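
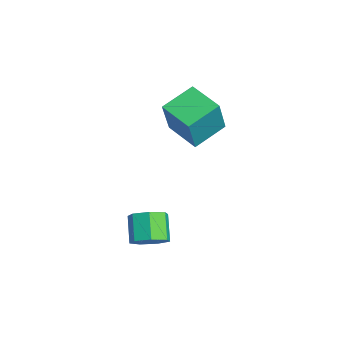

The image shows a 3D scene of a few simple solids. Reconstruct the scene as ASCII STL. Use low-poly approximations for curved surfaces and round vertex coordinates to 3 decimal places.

solid 
facet normal 0.743 -0.120 -0.659
outer loop
vertex 4.709 -1.655 -1.456
vertex 4.259 -2.272 -1.851
vertex 4.259 -1.426 -2.005
endloop
endfacet
facet normal 0.290 0.944 0.156
outer loop
vertex 4.709 -1.655 -1.456
vertex 4.259 -1.426 -2.005
vertex 3.692 -1.491 -0.553
endloop
endfacet
facet normal 0.290 0.944 0.156
outer loop
vertex 3.692 -1.491 -0.553
vertex 4.259 -1.426 -2.005
vertex 3.242 -1.262 -1.102
endloop
endfacet
facet normal -0.743 0.120 0.659
outer loop
vertex 3.692 -1.491 -0.553
vertex 3.242 -1.262 -1.102
vertex 3.241 -2.108 -0.949
endloop
endfacet
facet normal 0.743 -0.120 -0.659
outer loop
vertex 4.259 -1.426 -2.005
vertex 4.259 -2.272 -1.851
vertex 3.809 -1.834 -2.438
endloop
endfacet
facet normal -0.291 0.829 -0.478
outer loop
vertex 4.259 -1.426 -2.005
vertex 3.809 -1.834 -2.438
vertex 3.242 -1.262 -1.102
endloop
endfacet
facet normal -0.289 0.830 -0.478
outer loop
vertex 3.242 -1.262 -1.102
vertex 3.809 -1.834 -2.438
vertex 2.791 -1.669 -1.536
endloop
endfacet
facet normal -0.743 0.120 0.659
outer loop
vertex 3.242 -1.262 -1.102
vertex 2.791 -1.669 -1.536
vertex 3.241 -2.108 -0.949
endloop
endfacet
facet normal 0.743 -0.120 -0.659
outer loop
vertex 3.809 -1.834 -2.438
vertex 4.259 -2.272 -1.851
vertex 3.697 -2.572 -2.43
endloop
endfacet
facet normal -0.652 0.091 -0.753
outer loop
vertex 3.809 -1.834 -2.438
vertex 3.697 -2.572 -2.43
vertex 2.791 -1.669 -1.536
endloop
endfacet
facet normal -0.653 0.089 -0.752
outer loop
vertex 2.791 -1.669 -1.536
vertex 3.697 -2.572 -2.43
vertex 2.68 -2.407 -1.527
endloop
endfacet
facet normal -0.743 0.120 0.659
outer loop
vertex 2.791 -1.669 -1.536
vertex 2.68 -2.407 -1.527
vertex 3.241 -2.108 -0.949
endloop
endfacet
facet normal 0.743 -0.120 -0.659
outer loop
vertex 3.697 -2.572 -2.43
vertex 4.259 -2.272 -1.851
vertex 4.009 -3.084 -1.985
endloop
endfacet
facet normal -0.524 -0.718 -0.459
outer loop
vertex 3.697 -2.572 -2.43
vertex 4.009 -3.084 -1.985
vertex 2.68 -2.407 -1.527
endloop
endfacet
facet normal -0.524 -0.716 -0.461
outer loop
vertex 2.68 -2.407 -1.527
vertex 4.009 -3.084 -1.985
vertex 2.991 -2.92 -1.083
endloop
endfacet
facet normal -0.743 0.120 0.659
outer loop
vertex 2.68 -2.407 -1.527
vertex 2.991 -2.92 -1.083
vertex 3.241 -2.108 -0.949
endloop
endfacet
facet normal 0.743 -0.120 -0.658
outer loop
vertex 4.009 -3.084 -1.985
vertex 4.259 -2.272 -1.851
vertex 4.508 -2.985 -1.44
endloop
endfacet
facet normal -0.000 -0.984 0.179
outer loop
vertex 4.009 -3.084 -1.985
vertex 4.508 -2.985 -1.44
vertex 2.991 -2.92 -1.083
endloop
endfacet
facet normal -0.000 -0.984 0.179
outer loop
vertex 2.991 -2.92 -1.083
vertex 4.508 -2.985 -1.44
vertex 3.491 -2.821 -0.538
endloop
endfacet
facet normal -0.742 0.120 0.659
outer loop
vertex 2.991 -2.92 -1.083
vertex 3.491 -2.821 -0.538
vertex 3.241 -2.108 -0.949
endloop
endfacet
facet normal 0.743 -0.120 -0.658
outer loop
vertex 4.508 -2.985 -1.44
vertex 4.259 -2.272 -1.851
vertex 4.82 -2.349 -1.204
endloop
endfacet
facet normal 0.523 -0.510 0.683
outer loop
vertex 4.508 -2.985 -1.44
vertex 4.82 -2.349 -1.204
vertex 3.491 -2.821 -0.538
endloop
endfacet
facet normal 0.523 -0.509 0.683
outer loop
vertex 3.491 -2.821 -0.538
vertex 4.82 -2.349 -1.204
vertex 3.802 -2.185 -0.302
endloop
endfacet
facet normal -0.743 0.119 0.658
outer loop
vertex 3.491 -2.821 -0.538
vertex 3.802 -2.185 -0.302
vertex 3.241 -2.108 -0.949
endloop
endfacet
facet normal 0.743 -0.120 -0.658
outer loop
vertex 4.82 -2.349 -1.204
vertex 4.259 -2.272 -1.851
vertex 4.709 -1.655 -1.456
endloop
endfacet
facet normal 0.652 0.349 0.673
outer loop
vertex 4.82 -2.349 -1.204
vertex 4.709 -1.655 -1.456
vertex 3.802 -2.185 -0.302
endloop
endfacet
facet normal 0.653 0.347 0.673
outer loop
vertex 3.802 -2.185 -0.302
vertex 4.709 -1.655 -1.456
vertex 3.692 -1.491 -0.553
endloop
endfacet
facet normal -0.743 0.120 0.658
outer loop
vertex 3.802 -2.185 -0.302
vertex 3.692 -1.491 -0.553
vertex 3.241 -2.108 -0.949
endloop
endfacet
facet normal -0.872 -0.452 0.187
outer loop
vertex 0.911 -0.937 3.971
vertex 0.27 0.539 4.548
vertex 0.276 -0.483 2.107
endloop
endfacet
facet normal 0.375 -0.863 -0.338
outer loop
vertex 1.75 0.281 1.792
vertex 0.911 -0.937 3.971
vertex 0.276 -0.483 2.107
endloop
endfacet
facet normal -0.872 -0.452 0.187
outer loop
vertex 0.276 -0.483 2.107
vertex 0.27 0.539 4.548
vertex -0.365 0.993 2.685
endloop
endfacet
facet normal -0.314 0.225 -0.922
outer loop
vertex -0.365 0.993 2.685
vertex 1.75 0.281 1.792
vertex 0.276 -0.483 2.107
endloop
endfacet
facet normal 0.314 -0.225 0.923
outer loop
vertex 0.911 -0.937 3.971
vertex 1.744 1.303 4.233
vertex 0.27 0.539 4.548
endloop
endfacet
facet normal 0.375 -0.863 -0.338
outer loop
vertex 2.385 -0.173 3.655
vertex 0.911 -0.937 3.971
vertex 1.75 0.281 1.792
endloop
endfacet
facet normal 0.314 -0.225 0.922
outer loop
vertex 2.385 -0.173 3.655
vertex 1.744 1.303 4.233
vertex 0.911 -0.937 3.971
endloop
endfacet
facet normal -0.375 0.863 0.338
outer loop
vertex 0.27 0.539 4.548
vertex 1.744 1.303 4.233
vertex -0.365 0.993 2.685
endloop
endfacet
facet normal -0.314 0.224 -0.923
outer loop
vertex 1.109 1.757 2.369
vertex 1.75 0.281 1.792
vertex -0.365 0.993 2.685
endloop
endfacet
facet normal -0.375 0.863 0.338
outer loop
vertex -0.365 0.993 2.685
vertex 1.744 1.303 4.233
vertex 1.109 1.757 2.369
endloop
endfacet
facet normal 0.872 0.452 -0.187
outer loop
vertex 1.109 1.757 2.369
vertex 2.385 -0.173 3.655
vertex 1.75 0.281 1.792
endloop
endfacet
facet normal 0.872 0.452 -0.187
outer loop
vertex 1.744 1.303 4.233
vertex 2.385 -0.173 3.655
vertex 1.109 1.757 2.369
endloop
endfacet

endsolid


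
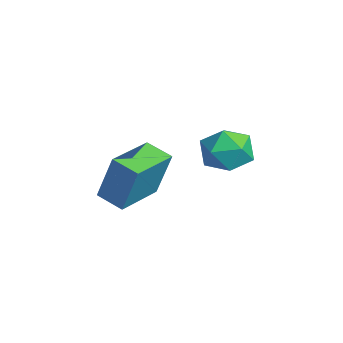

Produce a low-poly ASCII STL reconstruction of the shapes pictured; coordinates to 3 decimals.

solid 
facet normal -0.751 -0.590 0.295
outer loop
vertex 1.414 -4.38 4.173
vertex 0.248 -2.948 4.068
vertex 1.051 -4.806 2.399
endloop
endfacet
facet normal 0.631 -0.774 0.057
outer loop
vertex 1.832 -4.192 2.092
vertex 1.414 -4.38 4.173
vertex 1.051 -4.806 2.399
endloop
endfacet
facet normal -0.751 -0.590 0.296
outer loop
vertex 1.051 -4.806 2.399
vertex 0.248 -2.948 4.068
vertex -0.116 -3.373 2.295
endloop
endfacet
facet normal -0.195 -0.228 -0.954
outer loop
vertex -0.116 -3.373 2.295
vertex 1.832 -4.192 2.092
vertex 1.051 -4.806 2.399
endloop
endfacet
facet normal 0.195 0.229 0.954
outer loop
vertex 1.414 -4.38 4.173
vertex 1.029 -2.334 3.761
vertex 0.248 -2.948 4.068
endloop
endfacet
facet normal 0.630 -0.775 0.056
outer loop
vertex 2.196 -3.767 3.865
vertex 1.414 -4.38 4.173
vertex 1.832 -4.192 2.092
endloop
endfacet
facet normal 0.196 0.229 0.953
outer loop
vertex 2.196 -3.767 3.865
vertex 1.029 -2.334 3.761
vertex 1.414 -4.38 4.173
endloop
endfacet
facet normal -0.631 0.774 -0.056
outer loop
vertex 0.248 -2.948 4.068
vertex 1.029 -2.334 3.761
vertex -0.116 -3.373 2.295
endloop
endfacet
facet normal -0.196 -0.229 -0.953
outer loop
vertex 0.666 -2.76 1.987
vertex 1.832 -4.192 2.092
vertex -0.116 -3.373 2.295
endloop
endfacet
facet normal -0.630 0.775 -0.057
outer loop
vertex -0.116 -3.373 2.295
vertex 1.029 -2.334 3.761
vertex 0.666 -2.76 1.987
endloop
endfacet
facet normal 0.751 0.590 -0.296
outer loop
vertex 0.666 -2.76 1.987
vertex 2.196 -3.767 3.865
vertex 1.832 -4.192 2.092
endloop
endfacet
facet normal 0.751 0.590 -0.295
outer loop
vertex 1.029 -2.334 3.761
vertex 2.196 -3.767 3.865
vertex 0.666 -2.76 1.987
endloop
endfacet
facet normal -0.952 0.275 -0.135
outer loop
vertex -0.428 0.492 2.884
vertex -0.686 -0.473 2.74
vertex -0.704 -0.079 3.669
endloop
endfacet
facet normal -0.618 0.723 0.309
outer loop
vertex -0.428 0.492 2.884
vertex -0.704 -0.079 3.669
vertex 0.078 0.552 3.755
endloop
endfacet
facet normal -0.057 0.998 -0.036
outer loop
vertex -0.428 0.492 2.884
vertex 0.078 0.552 3.755
vertex 0.58 0.549 2.879
endloop
endfacet
facet normal -0.044 0.719 -0.693
outer loop
vertex -0.428 0.492 2.884
vertex 0.58 0.549 2.879
vertex 0.107 -0.085 2.251
endloop
endfacet
facet normal -0.598 0.272 -0.754
outer loop
vertex -0.428 0.492 2.884
vertex 0.107 -0.085 2.251
vertex -0.686 -0.473 2.74
endloop
endfacet
facet normal -0.373 0.344 0.862
outer loop
vertex 0.078 0.552 3.755
vertex -0.704 -0.079 3.669
vertex 0.133 -0.375 4.149
endloop
endfacet
facet normal -0.914 -0.380 0.144
outer loop
vertex -0.704 -0.079 3.669
vertex -0.686 -0.473 2.74
vertex -0.34 -1.009 3.521
endloop
endfacet
facet normal -0.341 -0.385 -0.858
outer loop
vertex -0.686 -0.473 2.74
vertex 0.107 -0.085 2.251
vertex 0.162 -1.012 2.645
endloop
endfacet
facet normal 0.555 0.338 -0.760
outer loop
vertex 0.107 -0.085 2.251
vertex 0.58 0.549 2.879
vertex 0.944 -0.381 2.731
endloop
endfacet
facet normal 0.535 0.788 0.304
outer loop
vertex 0.58 0.549 2.879
vertex 0.078 0.552 3.755
vertex 0.926 0.013 3.66
endloop
endfacet
facet normal 0.044 -0.719 0.693
outer loop
vertex 0.668 -0.952 3.516
vertex 0.133 -0.375 4.149
vertex -0.34 -1.009 3.521
endloop
endfacet
facet normal 0.057 -0.998 0.036
outer loop
vertex 0.668 -0.952 3.516
vertex -0.34 -1.009 3.521
vertex 0.162 -1.012 2.645
endloop
endfacet
facet normal 0.618 -0.723 -0.309
outer loop
vertex 0.668 -0.952 3.516
vertex 0.162 -1.012 2.645
vertex 0.944 -0.381 2.731
endloop
endfacet
facet normal 0.952 -0.275 0.135
outer loop
vertex 0.668 -0.952 3.516
vertex 0.944 -0.381 2.731
vertex 0.926 0.013 3.66
endloop
endfacet
facet normal 0.598 -0.272 0.754
outer loop
vertex 0.668 -0.952 3.516
vertex 0.926 0.013 3.66
vertex 0.133 -0.375 4.149
endloop
endfacet
facet normal -0.555 -0.338 0.760
outer loop
vertex -0.34 -1.009 3.521
vertex 0.133 -0.375 4.149
vertex -0.704 -0.079 3.669
endloop
endfacet
facet normal -0.535 -0.788 -0.304
outer loop
vertex 0.162 -1.012 2.645
vertex -0.34 -1.009 3.521
vertex -0.686 -0.473 2.74
endloop
endfacet
facet normal 0.373 -0.344 -0.862
outer loop
vertex 0.944 -0.381 2.731
vertex 0.162 -1.012 2.645
vertex 0.107 -0.085 2.251
endloop
endfacet
facet normal 0.914 0.380 -0.144
outer loop
vertex 0.926 0.013 3.66
vertex 0.944 -0.381 2.731
vertex 0.58 0.549 2.879
endloop
endfacet
facet normal 0.341 0.385 0.858
outer loop
vertex 0.133 -0.375 4.149
vertex 0.926 0.013 3.66
vertex 0.078 0.552 3.755
endloop
endfacet

endsolid


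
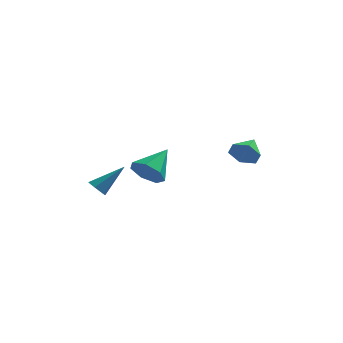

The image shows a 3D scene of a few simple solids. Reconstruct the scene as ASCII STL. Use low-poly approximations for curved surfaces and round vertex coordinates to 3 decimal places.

solid 
facet normal -0.670 -0.365 -0.647
outer loop
vertex -3.876 -1.54 0.026
vertex -4.192 -1.155 0.136
vertex -3.853 -1.107 -0.242
endloop
endfacet
facet normal 0.892 -0.272 -0.362
outer loop
vertex -3.876 -1.54 0.026
vertex -3.853 -1.107 -0.242
vertex -3.108 -0.565 1.184
endloop
endfacet
facet normal -0.670 -0.365 -0.647
outer loop
vertex -3.853 -1.107 -0.242
vertex -4.192 -1.155 0.136
vertex -4.169 -0.722 -0.132
endloop
endfacet
facet normal 0.572 0.622 -0.535
outer loop
vertex -3.853 -1.107 -0.242
vertex -4.169 -0.722 -0.132
vertex -3.108 -0.565 1.184
endloop
endfacet
facet normal -0.669 -0.365 -0.648
outer loop
vertex -4.169 -0.722 -0.132
vertex -4.192 -1.155 0.136
vertex -4.508 -0.77 0.245
endloop
endfacet
facet normal -0.143 0.990 -0.003
outer loop
vertex -4.169 -0.722 -0.132
vertex -4.508 -0.77 0.245
vertex -3.108 -0.565 1.184
endloop
endfacet
facet normal -0.669 -0.365 -0.648
outer loop
vertex -4.508 -0.77 0.245
vertex -4.192 -1.155 0.136
vertex -4.531 -1.203 0.513
endloop
endfacet
facet normal -0.539 0.464 0.703
outer loop
vertex -4.508 -0.77 0.245
vertex -4.531 -1.203 0.513
vertex -3.108 -0.565 1.184
endloop
endfacet
facet normal -0.669 -0.364 -0.648
outer loop
vertex -4.531 -1.203 0.513
vertex -4.192 -1.155 0.136
vertex -4.216 -1.588 0.404
endloop
endfacet
facet normal -0.221 -0.429 0.876
outer loop
vertex -4.531 -1.203 0.513
vertex -4.216 -1.588 0.404
vertex -3.108 -0.565 1.184
endloop
endfacet
facet normal -0.669 -0.364 -0.648
outer loop
vertex -4.216 -1.588 0.404
vertex -4.192 -1.155 0.136
vertex -3.876 -1.54 0.026
endloop
endfacet
facet normal 0.495 -0.798 0.344
outer loop
vertex -4.216 -1.588 0.404
vertex -3.876 -1.54 0.026
vertex -3.108 -0.565 1.184
endloop
endfacet
facet normal -0.311 -0.874 -0.373
outer loop
vertex 1.97 0.668 2.075
vertex 1.759 1.013 1.443
vertex 2.454 0.739 1.506
endloop
endfacet
facet normal 0.761 0.010 0.649
outer loop
vertex 1.97 0.668 2.075
vertex 2.454 0.739 1.506
vertex 2.121 2.027 1.877
endloop
endfacet
facet normal -0.311 -0.874 -0.374
outer loop
vertex 2.454 0.739 1.506
vertex 1.759 1.013 1.443
vertex 2.243 1.084 0.875
endloop
endfacet
facet normal 0.944 0.289 -0.157
outer loop
vertex 2.454 0.739 1.506
vertex 2.243 1.084 0.875
vertex 2.121 2.027 1.877
endloop
endfacet
facet normal -0.311 -0.874 -0.374
outer loop
vertex 2.243 1.084 0.875
vertex 1.759 1.013 1.443
vertex 1.548 1.358 0.812
endloop
endfacet
facet normal 0.335 0.706 -0.624
outer loop
vertex 2.243 1.084 0.875
vertex 1.548 1.358 0.812
vertex 2.121 2.027 1.877
endloop
endfacet
facet normal -0.312 -0.874 -0.373
outer loop
vertex 1.548 1.358 0.812
vertex 1.759 1.013 1.443
vertex 1.064 1.288 1.38
endloop
endfacet
facet normal -0.456 0.843 -0.285
outer loop
vertex 1.548 1.358 0.812
vertex 1.064 1.288 1.38
vertex 2.121 2.027 1.877
endloop
endfacet
facet normal -0.312 -0.874 -0.373
outer loop
vertex 1.064 1.288 1.38
vertex 1.759 1.013 1.443
vertex 1.275 0.943 2.012
endloop
endfacet
facet normal -0.640 0.564 0.522
outer loop
vertex 1.064 1.288 1.38
vertex 1.275 0.943 2.012
vertex 2.121 2.027 1.877
endloop
endfacet
facet normal -0.312 -0.874 -0.373
outer loop
vertex 1.275 0.943 2.012
vertex 1.759 1.013 1.443
vertex 1.97 0.668 2.075
endloop
endfacet
facet normal -0.031 0.148 0.989
outer loop
vertex 1.275 0.943 2.012
vertex 1.97 0.668 2.075
vertex 2.121 2.027 1.877
endloop
endfacet
facet normal -0.441 -0.727 -0.526
outer loop
vertex -1.857 0.136 -0.018
vertex -2.207 -0.174 0.704
vertex -2.526 0.412 0.162
endloop
endfacet
facet normal 0.204 0.831 -0.517
outer loop
vertex -1.857 0.136 -0.018
vertex -2.526 0.412 0.162
vertex -1.473 1.034 1.576
endloop
endfacet
facet normal -0.442 -0.727 -0.525
outer loop
vertex -2.526 0.412 0.162
vertex -2.207 -0.174 0.704
vertex -2.955 0.248 0.75
endloop
endfacet
facet normal -0.437 0.897 -0.069
outer loop
vertex -2.526 0.412 0.162
vertex -2.955 0.248 0.75
vertex -1.473 1.034 1.576
endloop
endfacet
facet normal -0.443 -0.727 -0.525
outer loop
vertex -2.955 0.248 0.75
vertex -2.207 -0.174 0.704
vertex -2.82 -0.234 1.304
endloop
endfacet
facet normal -0.609 0.519 0.600
outer loop
vertex -2.955 0.248 0.75
vertex -2.82 -0.234 1.304
vertex -1.473 1.034 1.576
endloop
endfacet
facet normal -0.442 -0.728 -0.524
outer loop
vertex -2.82 -0.234 1.304
vertex -2.207 -0.174 0.704
vertex -2.223 -0.67 1.406
endloop
endfacet
facet normal -0.181 -0.018 0.983
outer loop
vertex -2.82 -0.234 1.304
vertex -2.223 -0.67 1.406
vertex -1.473 1.034 1.576
endloop
endfacet
facet normal -0.442 -0.728 -0.524
outer loop
vertex -2.223 -0.67 1.406
vertex -2.207 -0.174 0.704
vertex -1.614 -0.733 0.98
endloop
endfacet
facet normal 0.523 -0.310 0.794
outer loop
vertex -2.223 -0.67 1.406
vertex -1.614 -0.733 0.98
vertex -1.473 1.034 1.576
endloop
endfacet
facet normal -0.441 -0.728 -0.525
outer loop
vertex -1.614 -0.733 0.98
vertex -2.207 -0.174 0.704
vertex -1.451 -0.374 0.346
endloop
endfacet
facet normal 0.975 -0.136 0.174
outer loop
vertex -1.614 -0.733 0.98
vertex -1.451 -0.374 0.346
vertex -1.473 1.034 1.576
endloop
endfacet
facet normal -0.441 -0.727 -0.526
outer loop
vertex -1.451 -0.374 0.346
vertex -2.207 -0.174 0.704
vertex -1.857 0.136 -0.018
endloop
endfacet
facet normal 0.833 0.371 -0.410
outer loop
vertex -1.451 -0.374 0.346
vertex -1.857 0.136 -0.018
vertex -1.473 1.034 1.576
endloop
endfacet

endsolid


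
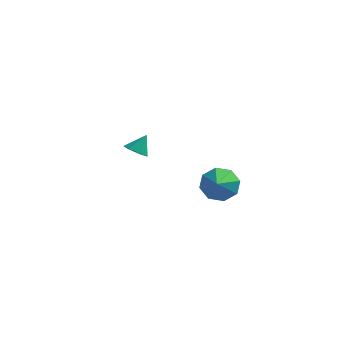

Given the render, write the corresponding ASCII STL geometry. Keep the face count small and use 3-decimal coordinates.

solid 
facet normal -0.343 -0.523 -0.780
outer loop
vertex -2.113 2.542 -3.046
vertex -2.708 2.738 -2.916
vertex -2.271 3.014 -3.293
endloop
endfacet
facet normal 0.949 0.314 -0.006
outer loop
vertex -2.113 2.542 -3.046
vertex -2.271 3.014 -3.293
vertex -2.352 3.282 -2.104
endloop
endfacet
facet normal -0.343 -0.523 -0.780
outer loop
vertex -2.271 3.014 -3.293
vertex -2.708 2.738 -2.916
vertex -2.758 3.278 -3.256
endloop
endfacet
facet normal 0.460 0.872 -0.165
outer loop
vertex -2.271 3.014 -3.293
vertex -2.758 3.278 -3.256
vertex -2.352 3.282 -2.104
endloop
endfacet
facet normal -0.343 -0.523 -0.780
outer loop
vertex -2.758 3.278 -3.256
vertex -2.708 2.738 -2.916
vertex -3.208 3.136 -2.963
endloop
endfacet
facet normal -0.249 0.965 0.085
outer loop
vertex -2.758 3.278 -3.256
vertex -3.208 3.136 -2.963
vertex -2.352 3.282 -2.104
endloop
endfacet
facet normal -0.343 -0.524 -0.780
outer loop
vertex -3.208 3.136 -2.963
vertex -2.708 2.738 -2.916
vertex -3.281 2.694 -2.634
endloop
endfacet
facet normal -0.647 0.521 0.556
outer loop
vertex -3.208 3.136 -2.963
vertex -3.281 2.694 -2.634
vertex -2.352 3.282 -2.104
endloop
endfacet
facet normal -0.344 -0.522 -0.780
outer loop
vertex -3.281 2.694 -2.634
vertex -2.708 2.738 -2.916
vertex -2.923 2.285 -2.518
endloop
endfacet
facet normal -0.431 -0.124 0.894
outer loop
vertex -3.281 2.694 -2.634
vertex -2.923 2.285 -2.518
vertex -2.352 3.282 -2.104
endloop
endfacet
facet normal -0.343 -0.523 -0.780
outer loop
vertex -2.923 2.285 -2.518
vertex -2.708 2.738 -2.916
vertex -2.404 2.218 -2.701
endloop
endfacet
facet normal 0.235 -0.484 0.843
outer loop
vertex -2.923 2.285 -2.518
vertex -2.404 2.218 -2.701
vertex -2.352 3.282 -2.104
endloop
endfacet
facet normal -0.343 -0.523 -0.780
outer loop
vertex -2.404 2.218 -2.701
vertex -2.708 2.738 -2.916
vertex -2.113 2.542 -3.046
endloop
endfacet
facet normal 0.848 -0.290 0.443
outer loop
vertex -2.404 2.218 -2.701
vertex -2.113 2.542 -3.046
vertex -2.352 3.282 -2.104
endloop
endfacet
facet normal -0.122 0.807 -0.578
outer loop
vertex 2.835 -2.036 -0.08
vertex 2.471 -2.532 -0.695
vertex 2.175 -2.086 -0.01
endloop
endfacet
facet normal 0.088 0.203 0.975
outer loop
vertex 2.835 -2.036 -0.08
vertex 2.175 -2.086 -0.01
vertex 2.689 -3.968 0.335
endloop
endfacet
facet normal -0.122 0.807 -0.578
outer loop
vertex 2.175 -2.086 -0.01
vertex 2.471 -2.532 -0.695
vertex 1.688 -2.397 -0.341
endloop
endfacet
facet normal -0.561 -0.002 0.828
outer loop
vertex 2.175 -2.086 -0.01
vertex 1.688 -2.397 -0.341
vertex 2.689 -3.968 0.335
endloop
endfacet
facet normal -0.122 0.807 -0.578
outer loop
vertex 1.688 -2.397 -0.341
vertex 2.471 -2.532 -0.695
vertex 1.66 -2.787 -0.879
endloop
endfacet
facet normal -0.853 -0.400 0.334
outer loop
vertex 1.688 -2.397 -0.341
vertex 1.66 -2.787 -0.879
vertex 2.689 -3.968 0.335
endloop
endfacet
facet normal -0.122 0.806 -0.579
outer loop
vertex 1.66 -2.787 -0.879
vertex 2.471 -2.532 -0.695
vertex 2.107 -3.029 -1.31
endloop
endfacet
facet normal -0.617 -0.758 -0.214
outer loop
vertex 1.66 -2.787 -0.879
vertex 2.107 -3.029 -1.31
vertex 2.689 -3.968 0.335
endloop
endfacet
facet normal -0.122 0.806 -0.579
outer loop
vertex 2.107 -3.029 -1.31
vertex 2.471 -2.532 -0.695
vertex 2.768 -2.979 -1.38
endloop
endfacet
facet normal 0.013 -0.866 -0.499
outer loop
vertex 2.107 -3.029 -1.31
vertex 2.768 -2.979 -1.38
vertex 2.689 -3.968 0.335
endloop
endfacet
facet normal -0.122 0.806 -0.579
outer loop
vertex 2.768 -2.979 -1.38
vertex 2.471 -2.532 -0.695
vertex 3.254 -2.668 -1.049
endloop
endfacet
facet normal 0.663 -0.662 -0.351
outer loop
vertex 2.768 -2.979 -1.38
vertex 3.254 -2.668 -1.049
vertex 2.689 -3.968 0.335
endloop
endfacet
facet normal -0.122 0.806 -0.579
outer loop
vertex 3.254 -2.668 -1.049
vertex 2.471 -2.532 -0.695
vertex 3.282 -2.277 -0.51
endloop
endfacet
facet normal 0.954 -0.264 0.142
outer loop
vertex 3.254 -2.668 -1.049
vertex 3.282 -2.277 -0.51
vertex 2.689 -3.968 0.335
endloop
endfacet
facet normal -0.122 0.807 -0.578
outer loop
vertex 3.282 -2.277 -0.51
vertex 2.471 -2.532 -0.695
vertex 2.835 -2.036 -0.08
endloop
endfacet
facet normal 0.716 0.094 0.692
outer loop
vertex 3.282 -2.277 -0.51
vertex 2.835 -2.036 -0.08
vertex 2.689 -3.968 0.335
endloop
endfacet

endsolid


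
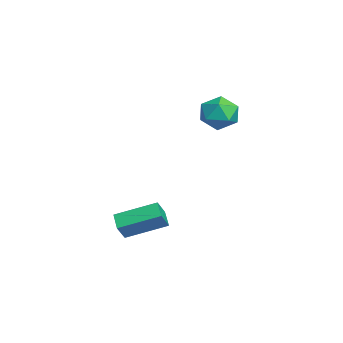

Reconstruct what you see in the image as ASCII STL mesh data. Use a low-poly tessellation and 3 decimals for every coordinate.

solid 
facet normal -0.855 0.232 0.464
outer loop
vertex -3.699 1.519 3.693
vertex -3.193 1.928 4.422
vertex -3.464 2.467 3.653
endloop
endfacet
facet normal -0.944 0.224 -0.244
outer loop
vertex -3.699 1.519 3.693
vertex -3.464 2.467 3.653
vertex -3.389 1.911 2.852
endloop
endfacet
facet normal -0.766 -0.426 -0.481
outer loop
vertex -3.699 1.519 3.693
vertex -3.389 1.911 2.852
vertex -3.071 1.028 3.127
endloop
endfacet
facet normal -0.569 -0.819 0.079
outer loop
vertex -3.699 1.519 3.693
vertex -3.071 1.028 3.127
vertex -2.95 1.038 4.097
endloop
endfacet
facet normal -0.623 -0.413 0.664
outer loop
vertex -3.699 1.519 3.693
vertex -2.95 1.038 4.097
vertex -3.193 1.928 4.422
endloop
endfacet
facet normal -0.488 0.695 -0.528
outer loop
vertex -3.389 1.911 2.852
vertex -3.464 2.467 3.653
vertex -2.69 2.562 3.063
endloop
endfacet
facet normal -0.345 0.707 0.617
outer loop
vertex -3.464 2.467 3.653
vertex -3.193 1.928 4.422
vertex -2.569 2.572 4.033
endloop
endfacet
facet normal 0.029 -0.336 0.941
outer loop
vertex -3.193 1.928 4.422
vertex -2.95 1.038 4.097
vertex -2.251 1.689 4.308
endloop
endfacet
facet normal 0.118 -0.993 -0.005
outer loop
vertex -2.95 1.038 4.097
vertex -3.071 1.028 3.127
vertex -2.176 1.133 3.507
endloop
endfacet
facet normal -0.201 -0.357 -0.912
outer loop
vertex -3.071 1.028 3.127
vertex -3.389 1.911 2.852
vertex -2.447 1.672 2.738
endloop
endfacet
facet normal 0.569 0.819 -0.079
outer loop
vertex -1.941 2.081 3.467
vertex -2.69 2.562 3.063
vertex -2.569 2.572 4.033
endloop
endfacet
facet normal 0.766 0.426 0.481
outer loop
vertex -1.941 2.081 3.467
vertex -2.569 2.572 4.033
vertex -2.251 1.689 4.308
endloop
endfacet
facet normal 0.944 -0.224 0.244
outer loop
vertex -1.941 2.081 3.467
vertex -2.251 1.689 4.308
vertex -2.176 1.133 3.507
endloop
endfacet
facet normal 0.855 -0.232 -0.464
outer loop
vertex -1.941 2.081 3.467
vertex -2.176 1.133 3.507
vertex -2.447 1.672 2.738
endloop
endfacet
facet normal 0.623 0.413 -0.664
outer loop
vertex -1.941 2.081 3.467
vertex -2.447 1.672 2.738
vertex -2.69 2.562 3.063
endloop
endfacet
facet normal -0.118 0.993 0.005
outer loop
vertex -2.569 2.572 4.033
vertex -2.69 2.562 3.063
vertex -3.464 2.467 3.653
endloop
endfacet
facet normal 0.201 0.357 0.912
outer loop
vertex -2.251 1.689 4.308
vertex -2.569 2.572 4.033
vertex -3.193 1.928 4.422
endloop
endfacet
facet normal 0.488 -0.695 0.528
outer loop
vertex -2.176 1.133 3.507
vertex -2.251 1.689 4.308
vertex -2.95 1.038 4.097
endloop
endfacet
facet normal 0.345 -0.707 -0.617
outer loop
vertex -2.447 1.672 2.738
vertex -2.176 1.133 3.507
vertex -3.071 1.028 3.127
endloop
endfacet
facet normal -0.029 0.336 -0.941
outer loop
vertex -2.69 2.562 3.063
vertex -2.447 1.672 2.738
vertex -3.389 1.911 2.852
endloop
endfacet
facet normal -0.462 0.367 -0.807
outer loop
vertex -1.541 -2.519 -2.199
vertex -1.332 -0.694 -1.488
vertex -0.74 -2.446 -2.624
endloop
endfacet
facet normal -0.107 -0.927 -0.360
outer loop
vertex -0.288 -2.806 -1.832
vertex -1.541 -2.519 -2.199
vertex -0.74 -2.446 -2.624
endloop
endfacet
facet normal -0.461 0.368 -0.808
outer loop
vertex -0.74 -2.446 -2.624
vertex -1.332 -0.694 -1.488
vertex -0.531 -0.621 -1.912
endloop
endfacet
facet normal 0.881 0.081 -0.466
outer loop
vertex -0.531 -0.621 -1.912
vertex -0.288 -2.806 -1.832
vertex -0.74 -2.446 -2.624
endloop
endfacet
facet normal -0.881 -0.081 0.466
outer loop
vertex -1.541 -2.519 -2.199
vertex -0.88 -1.054 -0.696
vertex -1.332 -0.694 -1.488
endloop
endfacet
facet normal -0.107 -0.927 -0.361
outer loop
vertex -1.089 -2.879 -1.408
vertex -1.541 -2.519 -2.199
vertex -0.288 -2.806 -1.832
endloop
endfacet
facet normal -0.881 -0.081 0.466
outer loop
vertex -1.089 -2.879 -1.408
vertex -0.88 -1.054 -0.696
vertex -1.541 -2.519 -2.199
endloop
endfacet
facet normal 0.106 0.927 0.361
outer loop
vertex -1.332 -0.694 -1.488
vertex -0.88 -1.054 -0.696
vertex -0.531 -0.621 -1.912
endloop
endfacet
facet normal 0.881 0.081 -0.467
outer loop
vertex -0.079 -0.981 -1.121
vertex -0.288 -2.806 -1.832
vertex -0.531 -0.621 -1.912
endloop
endfacet
facet normal 0.107 0.927 0.361
outer loop
vertex -0.531 -0.621 -1.912
vertex -0.88 -1.054 -0.696
vertex -0.079 -0.981 -1.121
endloop
endfacet
facet normal 0.461 -0.367 0.808
outer loop
vertex -0.079 -0.981 -1.121
vertex -1.089 -2.879 -1.408
vertex -0.288 -2.806 -1.832
endloop
endfacet
facet normal 0.462 -0.368 0.807
outer loop
vertex -0.88 -1.054 -0.696
vertex -1.089 -2.879 -1.408
vertex -0.079 -0.981 -1.121
endloop
endfacet

endsolid


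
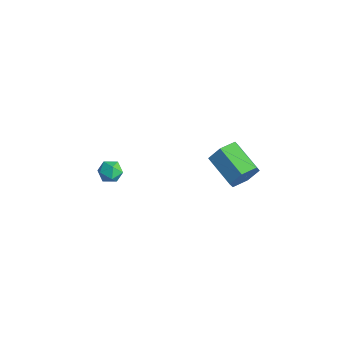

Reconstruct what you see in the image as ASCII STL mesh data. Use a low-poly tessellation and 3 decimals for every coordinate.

solid 
facet normal 0.934 -0.010 -0.357
outer loop
vertex 3.667 -0.528 1.73
vertex 3.411 -0.149 1.05
vertex 3.662 0.291 1.695
endloop
endfacet
facet normal 0.357 0.042 0.933
outer loop
vertex 3.667 -0.528 1.73
vertex 3.662 0.291 1.695
vertex 2.144 -0.511 2.311
endloop
endfacet
facet normal 0.356 0.043 0.933
outer loop
vertex 2.144 -0.511 2.311
vertex 3.662 0.291 1.695
vertex 2.14 0.308 2.275
endloop
endfacet
facet normal -0.934 0.011 0.356
outer loop
vertex 2.144 -0.511 2.311
vertex 2.14 0.308 2.275
vertex 1.889 -0.131 1.63
endloop
endfacet
facet normal 0.934 -0.011 -0.356
outer loop
vertex 3.662 0.291 1.695
vertex 3.411 -0.149 1.05
vertex 3.407 0.671 1.014
endloop
endfacet
facet normal 0.174 0.886 0.430
outer loop
vertex 3.662 0.291 1.695
vertex 3.407 0.671 1.014
vertex 2.14 0.308 2.275
endloop
endfacet
facet normal 0.174 0.886 0.430
outer loop
vertex 2.14 0.308 2.275
vertex 3.407 0.671 1.014
vertex 1.884 0.688 1.595
endloop
endfacet
facet normal -0.934 0.010 0.357
outer loop
vertex 2.14 0.308 2.275
vertex 1.884 0.688 1.595
vertex 1.889 -0.131 1.63
endloop
endfacet
facet normal 0.934 -0.011 -0.356
outer loop
vertex 3.407 0.671 1.014
vertex 3.411 -0.149 1.05
vertex 3.156 0.231 0.369
endloop
endfacet
facet normal -0.183 0.844 -0.504
outer loop
vertex 3.407 0.671 1.014
vertex 3.156 0.231 0.369
vertex 1.884 0.688 1.595
endloop
endfacet
facet normal -0.183 0.844 -0.504
outer loop
vertex 1.884 0.688 1.595
vertex 3.156 0.231 0.369
vertex 1.633 0.248 0.95
endloop
endfacet
facet normal -0.934 0.010 0.357
outer loop
vertex 1.884 0.688 1.595
vertex 1.633 0.248 0.95
vertex 1.889 -0.131 1.63
endloop
endfacet
facet normal 0.934 -0.011 -0.356
outer loop
vertex 3.156 0.231 0.369
vertex 3.411 -0.149 1.05
vertex 3.16 -0.588 0.405
endloop
endfacet
facet normal -0.357 -0.043 -0.933
outer loop
vertex 3.156 0.231 0.369
vertex 3.16 -0.588 0.405
vertex 1.633 0.248 0.95
endloop
endfacet
facet normal -0.356 -0.042 -0.933
outer loop
vertex 1.633 0.248 0.95
vertex 3.16 -0.588 0.405
vertex 1.638 -0.571 0.985
endloop
endfacet
facet normal -0.934 0.010 0.357
outer loop
vertex 1.633 0.248 0.95
vertex 1.638 -0.571 0.985
vertex 1.889 -0.131 1.63
endloop
endfacet
facet normal 0.934 -0.010 -0.357
outer loop
vertex 3.16 -0.588 0.405
vertex 3.411 -0.149 1.05
vertex 3.416 -0.968 1.085
endloop
endfacet
facet normal -0.174 -0.886 -0.430
outer loop
vertex 3.16 -0.588 0.405
vertex 3.416 -0.968 1.085
vertex 1.638 -0.571 0.985
endloop
endfacet
facet normal -0.174 -0.886 -0.429
outer loop
vertex 1.638 -0.571 0.985
vertex 3.416 -0.968 1.085
vertex 1.893 -0.951 1.666
endloop
endfacet
facet normal -0.934 0.011 0.356
outer loop
vertex 1.638 -0.571 0.985
vertex 1.893 -0.951 1.666
vertex 1.889 -0.131 1.63
endloop
endfacet
facet normal 0.934 -0.010 -0.357
outer loop
vertex 3.416 -0.968 1.085
vertex 3.411 -0.149 1.05
vertex 3.667 -0.528 1.73
endloop
endfacet
facet normal 0.183 -0.844 0.504
outer loop
vertex 3.416 -0.968 1.085
vertex 3.667 -0.528 1.73
vertex 1.893 -0.951 1.666
endloop
endfacet
facet normal 0.183 -0.844 0.504
outer loop
vertex 1.893 -0.951 1.666
vertex 3.667 -0.528 1.73
vertex 2.144 -0.511 2.311
endloop
endfacet
facet normal -0.934 0.011 0.356
outer loop
vertex 1.893 -0.951 1.666
vertex 2.144 -0.511 2.311
vertex 1.889 -0.131 1.63
endloop
endfacet
facet normal -0.179 0.279 0.944
outer loop
vertex -3.276 -2.102 -2.273
vertex -3.585 -2.666 -2.165
vertex -2.944 -2.62 -2.057
endloop
endfacet
facet normal 0.428 0.568 0.704
outer loop
vertex -3.276 -2.102 -2.273
vertex -2.944 -2.62 -2.057
vertex -2.688 -2.239 -2.52
endloop
endfacet
facet normal 0.274 0.954 0.123
outer loop
vertex -3.276 -2.102 -2.273
vertex -2.688 -2.239 -2.52
vertex -3.172 -2.049 -2.914
endloop
endfacet
facet normal -0.429 0.904 0.005
outer loop
vertex -3.276 -2.102 -2.273
vertex -3.172 -2.049 -2.914
vertex -3.726 -2.313 -2.695
endloop
endfacet
facet normal -0.708 0.486 0.512
outer loop
vertex -3.276 -2.102 -2.273
vertex -3.726 -2.313 -2.695
vertex -3.585 -2.666 -2.165
endloop
endfacet
facet normal 0.861 0.037 0.506
outer loop
vertex -2.688 -2.239 -2.52
vertex -2.944 -2.62 -2.057
vertex -2.634 -2.887 -2.565
endloop
endfacet
facet normal -0.120 -0.432 0.894
outer loop
vertex -2.944 -2.62 -2.057
vertex -3.585 -2.666 -2.165
vertex -3.188 -3.151 -2.346
endloop
endfacet
facet normal -0.976 -0.095 0.196
outer loop
vertex -3.585 -2.666 -2.165
vertex -3.726 -2.313 -2.695
vertex -3.672 -2.961 -2.74
endloop
endfacet
facet normal -0.523 0.580 -0.624
outer loop
vertex -3.726 -2.313 -2.695
vertex -3.172 -2.049 -2.914
vertex -3.416 -2.58 -3.203
endloop
endfacet
facet normal 0.612 0.662 -0.432
outer loop
vertex -3.172 -2.049 -2.914
vertex -2.688 -2.239 -2.52
vertex -2.775 -2.534 -3.095
endloop
endfacet
facet normal 0.429 -0.904 -0.005
outer loop
vertex -3.084 -3.098 -2.987
vertex -2.634 -2.887 -2.565
vertex -3.188 -3.151 -2.346
endloop
endfacet
facet normal -0.274 -0.954 -0.123
outer loop
vertex -3.084 -3.098 -2.987
vertex -3.188 -3.151 -2.346
vertex -3.672 -2.961 -2.74
endloop
endfacet
facet normal -0.428 -0.568 -0.704
outer loop
vertex -3.084 -3.098 -2.987
vertex -3.672 -2.961 -2.74
vertex -3.416 -2.58 -3.203
endloop
endfacet
facet normal 0.179 -0.279 -0.944
outer loop
vertex -3.084 -3.098 -2.987
vertex -3.416 -2.58 -3.203
vertex -2.775 -2.534 -3.095
endloop
endfacet
facet normal 0.708 -0.486 -0.512
outer loop
vertex -3.084 -3.098 -2.987
vertex -2.775 -2.534 -3.095
vertex -2.634 -2.887 -2.565
endloop
endfacet
facet normal 0.523 -0.580 0.624
outer loop
vertex -3.188 -3.151 -2.346
vertex -2.634 -2.887 -2.565
vertex -2.944 -2.62 -2.057
endloop
endfacet
facet normal -0.612 -0.662 0.432
outer loop
vertex -3.672 -2.961 -2.74
vertex -3.188 -3.151 -2.346
vertex -3.585 -2.666 -2.165
endloop
endfacet
facet normal -0.861 -0.037 -0.506
outer loop
vertex -3.416 -2.58 -3.203
vertex -3.672 -2.961 -2.74
vertex -3.726 -2.313 -2.695
endloop
endfacet
facet normal 0.120 0.432 -0.894
outer loop
vertex -2.775 -2.534 -3.095
vertex -3.416 -2.58 -3.203
vertex -3.172 -2.049 -2.914
endloop
endfacet
facet normal 0.976 0.095 -0.196
outer loop
vertex -2.634 -2.887 -2.565
vertex -2.775 -2.534 -3.095
vertex -2.688 -2.239 -2.52
endloop
endfacet

endsolid


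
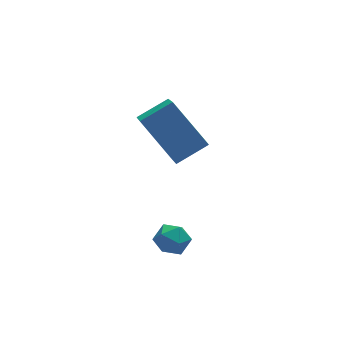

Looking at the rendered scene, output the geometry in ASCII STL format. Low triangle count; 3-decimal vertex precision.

solid 
facet normal -0.478 0.878 0.027
outer loop
vertex 2.369 -0.952 -2.543
vertex 1.784 -1.278 -2.294
vertex 2.273 -1.026 -1.839
endloop
endfacet
facet normal 0.223 0.966 0.132
outer loop
vertex 2.369 -0.952 -2.543
vertex 2.273 -1.026 -1.839
vertex 2.919 -1.136 -2.125
endloop
endfacet
facet normal 0.565 0.701 -0.435
outer loop
vertex 2.369 -0.952 -2.543
vertex 2.919 -1.136 -2.125
vertex 2.829 -1.456 -2.758
endloop
endfacet
facet normal 0.076 0.449 -0.890
outer loop
vertex 2.369 -0.952 -2.543
vertex 2.829 -1.456 -2.758
vertex 2.127 -1.544 -2.862
endloop
endfacet
facet normal -0.568 0.558 -0.605
outer loop
vertex 2.369 -0.952 -2.543
vertex 2.127 -1.544 -2.862
vertex 1.784 -1.278 -2.294
endloop
endfacet
facet normal 0.410 0.581 0.703
outer loop
vertex 2.919 -1.136 -2.125
vertex 2.273 -1.026 -1.839
vertex 2.673 -1.576 -1.618
endloop
endfacet
facet normal -0.723 0.440 0.533
outer loop
vertex 2.273 -1.026 -1.839
vertex 1.784 -1.278 -2.294
vertex 1.971 -1.664 -1.722
endloop
endfacet
facet normal -0.869 -0.077 -0.489
outer loop
vertex 1.784 -1.278 -2.294
vertex 2.127 -1.544 -2.862
vertex 1.881 -1.984 -2.355
endloop
endfacet
facet normal 0.173 -0.256 -0.951
outer loop
vertex 2.127 -1.544 -2.862
vertex 2.829 -1.456 -2.758
vertex 2.527 -2.094 -2.641
endloop
endfacet
facet normal 0.965 0.151 -0.214
outer loop
vertex 2.829 -1.456 -2.758
vertex 2.919 -1.136 -2.125
vertex 3.016 -1.842 -2.186
endloop
endfacet
facet normal -0.076 -0.449 0.890
outer loop
vertex 2.431 -2.168 -1.937
vertex 2.673 -1.576 -1.618
vertex 1.971 -1.664 -1.722
endloop
endfacet
facet normal -0.565 -0.701 0.435
outer loop
vertex 2.431 -2.168 -1.937
vertex 1.971 -1.664 -1.722
vertex 1.881 -1.984 -2.355
endloop
endfacet
facet normal -0.223 -0.966 -0.132
outer loop
vertex 2.431 -2.168 -1.937
vertex 1.881 -1.984 -2.355
vertex 2.527 -2.094 -2.641
endloop
endfacet
facet normal 0.478 -0.878 -0.027
outer loop
vertex 2.431 -2.168 -1.937
vertex 2.527 -2.094 -2.641
vertex 3.016 -1.842 -2.186
endloop
endfacet
facet normal 0.568 -0.558 0.605
outer loop
vertex 2.431 -2.168 -1.937
vertex 3.016 -1.842 -2.186
vertex 2.673 -1.576 -1.618
endloop
endfacet
facet normal -0.173 0.256 0.951
outer loop
vertex 1.971 -1.664 -1.722
vertex 2.673 -1.576 -1.618
vertex 2.273 -1.026 -1.839
endloop
endfacet
facet normal -0.965 -0.151 0.214
outer loop
vertex 1.881 -1.984 -2.355
vertex 1.971 -1.664 -1.722
vertex 1.784 -1.278 -2.294
endloop
endfacet
facet normal -0.410 -0.581 -0.703
outer loop
vertex 2.527 -2.094 -2.641
vertex 1.881 -1.984 -2.355
vertex 2.127 -1.544 -2.862
endloop
endfacet
facet normal 0.723 -0.440 -0.533
outer loop
vertex 3.016 -1.842 -2.186
vertex 2.527 -2.094 -2.641
vertex 2.829 -1.456 -2.758
endloop
endfacet
facet normal 0.869 0.077 0.489
outer loop
vertex 2.673 -1.576 -1.618
vertex 3.016 -1.842 -2.186
vertex 2.919 -1.136 -2.125
endloop
endfacet
facet normal -0.900 -0.086 -0.428
outer loop
vertex 2.096 0.789 2.359
vertex 2.509 2.405 1.167
vertex 2.928 -0.521 0.871
endloop
endfacet
facet normal -0.202 -0.788 0.581
outer loop
vertex 4.151 -0.405 1.453
vertex 2.096 0.789 2.359
vertex 2.928 -0.521 0.871
endloop
endfacet
facet normal -0.900 -0.086 -0.428
outer loop
vertex 2.928 -0.521 0.871
vertex 2.509 2.405 1.167
vertex 3.341 1.094 -0.321
endloop
endfacet
facet normal 0.387 -0.610 -0.692
outer loop
vertex 3.341 1.094 -0.321
vertex 4.151 -0.405 1.453
vertex 2.928 -0.521 0.871
endloop
endfacet
facet normal -0.387 0.609 0.692
outer loop
vertex 2.096 0.789 2.359
vertex 3.732 2.521 1.749
vertex 2.509 2.405 1.167
endloop
endfacet
facet normal -0.201 -0.788 0.582
outer loop
vertex 3.319 0.906 2.941
vertex 2.096 0.789 2.359
vertex 4.151 -0.405 1.453
endloop
endfacet
facet normal -0.387 0.610 0.692
outer loop
vertex 3.319 0.906 2.941
vertex 3.732 2.521 1.749
vertex 2.096 0.789 2.359
endloop
endfacet
facet normal 0.202 0.788 -0.581
outer loop
vertex 2.509 2.405 1.167
vertex 3.732 2.521 1.749
vertex 3.341 1.094 -0.321
endloop
endfacet
facet normal 0.388 -0.609 -0.692
outer loop
vertex 4.564 1.211 0.261
vertex 4.151 -0.405 1.453
vertex 3.341 1.094 -0.321
endloop
endfacet
facet normal 0.201 0.788 -0.581
outer loop
vertex 3.341 1.094 -0.321
vertex 3.732 2.521 1.749
vertex 4.564 1.211 0.261
endloop
endfacet
facet normal 0.900 0.086 0.428
outer loop
vertex 4.564 1.211 0.261
vertex 3.319 0.906 2.941
vertex 4.151 -0.405 1.453
endloop
endfacet
facet normal 0.900 0.086 0.428
outer loop
vertex 3.732 2.521 1.749
vertex 3.319 0.906 2.941
vertex 4.564 1.211 0.261
endloop
endfacet

endsolid


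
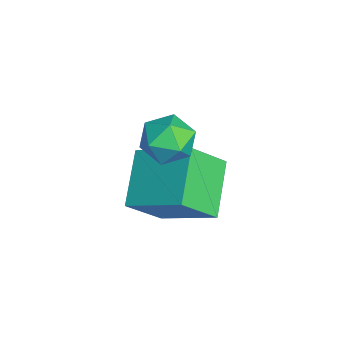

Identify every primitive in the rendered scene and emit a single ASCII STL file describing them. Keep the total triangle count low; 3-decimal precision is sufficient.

solid 
facet normal -0.067 0.970 -0.235
outer loop
vertex -1.022 1.838 3.34
vertex -1.835 1.823 3.509
vertex -1.29 2.006 4.108
endloop
endfacet
facet normal 0.579 0.815 0.024
outer loop
vertex -1.022 1.838 3.34
vertex -1.29 2.006 4.108
vertex -0.617 1.531 3.997
endloop
endfacet
facet normal 0.867 0.309 -0.390
outer loop
vertex -1.022 1.838 3.34
vertex -0.617 1.531 3.997
vertex -0.747 1.054 3.33
endloop
endfacet
facet normal 0.400 0.152 -0.904
outer loop
vertex -1.022 1.838 3.34
vertex -0.747 1.054 3.33
vertex -1.499 1.235 3.028
endloop
endfacet
facet normal -0.179 0.560 -0.809
outer loop
vertex -1.022 1.838 3.34
vertex -1.499 1.235 3.028
vertex -1.835 1.823 3.509
endloop
endfacet
facet normal 0.495 0.542 0.679
outer loop
vertex -0.617 1.531 3.997
vertex -1.29 2.006 4.108
vertex -1.181 1.325 4.572
endloop
endfacet
facet normal -0.551 0.793 0.259
outer loop
vertex -1.29 2.006 4.108
vertex -1.835 1.823 3.509
vertex -1.933 1.506 4.27
endloop
endfacet
facet normal -0.731 0.131 -0.670
outer loop
vertex -1.835 1.823 3.509
vertex -1.499 1.235 3.028
vertex -2.063 1.029 3.603
endloop
endfacet
facet normal 0.204 -0.529 -0.824
outer loop
vertex -1.499 1.235 3.028
vertex -0.747 1.054 3.33
vertex -1.39 0.554 3.492
endloop
endfacet
facet normal 0.961 -0.275 0.009
outer loop
vertex -0.747 1.054 3.33
vertex -0.617 1.531 3.997
vertex -0.845 0.737 4.091
endloop
endfacet
facet normal -0.400 -0.152 0.904
outer loop
vertex -1.658 0.722 4.26
vertex -1.181 1.325 4.572
vertex -1.933 1.506 4.27
endloop
endfacet
facet normal -0.867 -0.309 0.390
outer loop
vertex -1.658 0.722 4.26
vertex -1.933 1.506 4.27
vertex -2.063 1.029 3.603
endloop
endfacet
facet normal -0.579 -0.815 -0.024
outer loop
vertex -1.658 0.722 4.26
vertex -2.063 1.029 3.603
vertex -1.39 0.554 3.492
endloop
endfacet
facet normal 0.067 -0.970 0.235
outer loop
vertex -1.658 0.722 4.26
vertex -1.39 0.554 3.492
vertex -0.845 0.737 4.091
endloop
endfacet
facet normal 0.179 -0.560 0.809
outer loop
vertex -1.658 0.722 4.26
vertex -0.845 0.737 4.091
vertex -1.181 1.325 4.572
endloop
endfacet
facet normal -0.204 0.529 0.824
outer loop
vertex -1.933 1.506 4.27
vertex -1.181 1.325 4.572
vertex -1.29 2.006 4.108
endloop
endfacet
facet normal -0.961 0.275 -0.009
outer loop
vertex -2.063 1.029 3.603
vertex -1.933 1.506 4.27
vertex -1.835 1.823 3.509
endloop
endfacet
facet normal -0.495 -0.542 -0.679
outer loop
vertex -1.39 0.554 3.492
vertex -2.063 1.029 3.603
vertex -1.499 1.235 3.028
endloop
endfacet
facet normal 0.551 -0.793 -0.259
outer loop
vertex -0.845 0.737 4.091
vertex -1.39 0.554 3.492
vertex -0.747 1.054 3.33
endloop
endfacet
facet normal 0.731 -0.131 0.670
outer loop
vertex -1.181 1.325 4.572
vertex -0.845 0.737 4.091
vertex -0.617 1.531 3.997
endloop
endfacet
facet normal -0.492 -0.729 -0.476
outer loop
vertex -2.558 0.537 2.172
vertex -2.951 1.527 1.06
vertex -1.068 0.119 1.273
endloop
endfacet
facet normal 0.256 -0.642 0.722
outer loop
vertex -0.129 1.513 2.18
vertex -2.558 0.537 2.172
vertex -1.068 0.119 1.273
endloop
endfacet
facet normal -0.492 -0.730 -0.475
outer loop
vertex -1.068 0.119 1.273
vertex -2.951 1.527 1.06
vertex -1.461 1.109 0.16
endloop
endfacet
facet normal 0.833 -0.234 -0.502
outer loop
vertex -1.461 1.109 0.16
vertex -0.129 1.513 2.18
vertex -1.068 0.119 1.273
endloop
endfacet
facet normal -0.832 0.234 0.502
outer loop
vertex -2.558 0.537 2.172
vertex -2.012 2.921 1.967
vertex -2.951 1.527 1.06
endloop
endfacet
facet normal 0.256 -0.643 0.722
outer loop
vertex -1.619 1.931 3.08
vertex -2.558 0.537 2.172
vertex -0.129 1.513 2.18
endloop
endfacet
facet normal -0.833 0.234 0.502
outer loop
vertex -1.619 1.931 3.08
vertex -2.012 2.921 1.967
vertex -2.558 0.537 2.172
endloop
endfacet
facet normal -0.256 0.642 -0.722
outer loop
vertex -2.951 1.527 1.06
vertex -2.012 2.921 1.967
vertex -1.461 1.109 0.16
endloop
endfacet
facet normal 0.833 -0.234 -0.502
outer loop
vertex -0.522 2.503 1.068
vertex -0.129 1.513 2.18
vertex -1.461 1.109 0.16
endloop
endfacet
facet normal -0.256 0.643 -0.722
outer loop
vertex -1.461 1.109 0.16
vertex -2.012 2.921 1.967
vertex -0.522 2.503 1.068
endloop
endfacet
facet normal 0.492 0.729 0.476
outer loop
vertex -0.522 2.503 1.068
vertex -1.619 1.931 3.08
vertex -0.129 1.513 2.18
endloop
endfacet
facet normal 0.492 0.730 0.475
outer loop
vertex -2.012 2.921 1.967
vertex -1.619 1.931 3.08
vertex -0.522 2.503 1.068
endloop
endfacet

endsolid


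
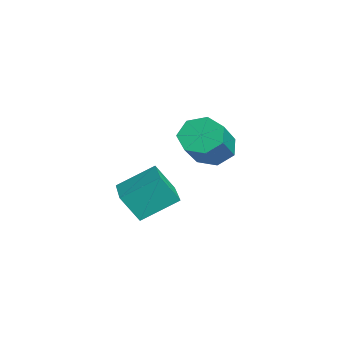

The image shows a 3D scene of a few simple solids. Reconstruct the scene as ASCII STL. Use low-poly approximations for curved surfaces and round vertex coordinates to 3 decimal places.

solid 
facet normal -0.761 0.302 -0.574
outer loop
vertex 0.65 3.15 1.216
vertex 0.124 3.056 1.864
vertex 0.563 3.736 1.64
endloop
endfacet
facet normal 0.638 0.511 -0.576
outer loop
vertex 0.65 3.15 1.216
vertex 0.563 3.736 1.64
vertex 2.042 2.597 2.268
endloop
endfacet
facet normal 0.638 0.510 -0.577
outer loop
vertex 2.042 2.597 2.268
vertex 0.563 3.736 1.64
vertex 1.955 3.184 2.691
endloop
endfacet
facet normal 0.761 -0.301 0.575
outer loop
vertex 2.042 2.597 2.268
vertex 1.955 3.184 2.691
vertex 1.516 2.504 2.916
endloop
endfacet
facet normal -0.761 0.302 -0.574
outer loop
vertex 0.563 3.736 1.64
vertex 0.124 3.056 1.864
vertex 0.145 3.811 2.233
endloop
endfacet
facet normal 0.304 0.948 0.095
outer loop
vertex 0.563 3.736 1.64
vertex 0.145 3.811 2.233
vertex 1.955 3.184 2.691
endloop
endfacet
facet normal 0.304 0.948 0.096
outer loop
vertex 1.955 3.184 2.691
vertex 0.145 3.811 2.233
vertex 1.537 3.258 3.284
endloop
endfacet
facet normal 0.761 -0.301 0.574
outer loop
vertex 1.955 3.184 2.691
vertex 1.537 3.258 3.284
vertex 1.516 2.504 2.916
endloop
endfacet
facet normal -0.761 0.302 -0.575
outer loop
vertex 0.145 3.811 2.233
vertex 0.124 3.056 1.864
vertex -0.289 3.317 2.548
endloop
endfacet
facet normal -0.259 0.671 0.695
outer loop
vertex 0.145 3.811 2.233
vertex -0.289 3.317 2.548
vertex 1.537 3.258 3.284
endloop
endfacet
facet normal -0.258 0.671 0.695
outer loop
vertex 1.537 3.258 3.284
vertex -0.289 3.317 2.548
vertex 1.104 2.765 3.599
endloop
endfacet
facet normal 0.761 -0.302 0.574
outer loop
vertex 1.537 3.258 3.284
vertex 1.104 2.765 3.599
vertex 1.516 2.504 2.916
endloop
endfacet
facet normal -0.761 0.302 -0.575
outer loop
vertex -0.289 3.317 2.548
vertex 0.124 3.056 1.864
vertex -0.412 2.627 2.348
endloop
endfacet
facet normal -0.626 -0.112 0.771
outer loop
vertex -0.289 3.317 2.548
vertex -0.412 2.627 2.348
vertex 1.104 2.765 3.599
endloop
endfacet
facet normal -0.627 -0.110 0.772
outer loop
vertex 1.104 2.765 3.599
vertex -0.412 2.627 2.348
vertex 0.98 2.074 3.4
endloop
endfacet
facet normal 0.761 -0.302 0.574
outer loop
vertex 1.104 2.765 3.599
vertex 0.98 2.074 3.4
vertex 1.516 2.504 2.916
endloop
endfacet
facet normal -0.761 0.302 -0.574
outer loop
vertex -0.412 2.627 2.348
vertex 0.124 3.056 1.864
vertex -0.132 2.26 1.784
endloop
endfacet
facet normal -0.523 -0.809 0.267
outer loop
vertex -0.412 2.627 2.348
vertex -0.132 2.26 1.784
vertex 0.98 2.074 3.4
endloop
endfacet
facet normal -0.522 -0.811 0.266
outer loop
vertex 0.98 2.074 3.4
vertex -0.132 2.26 1.784
vertex 1.261 1.708 2.835
endloop
endfacet
facet normal 0.761 -0.302 0.574
outer loop
vertex 0.98 2.074 3.4
vertex 1.261 1.708 2.835
vertex 1.516 2.504 2.916
endloop
endfacet
facet normal -0.760 0.302 -0.575
outer loop
vertex -0.132 2.26 1.784
vertex 0.124 3.056 1.864
vertex 0.341 2.493 1.281
endloop
endfacet
facet normal -0.025 -0.898 -0.439
outer loop
vertex -0.132 2.26 1.784
vertex 0.341 2.493 1.281
vertex 1.261 1.708 2.835
endloop
endfacet
facet normal -0.026 -0.898 -0.439
outer loop
vertex 1.261 1.708 2.835
vertex 0.341 2.493 1.281
vertex 1.733 1.94 2.332
endloop
endfacet
facet normal 0.761 -0.302 0.574
outer loop
vertex 1.261 1.708 2.835
vertex 1.733 1.94 2.332
vertex 1.516 2.504 2.916
endloop
endfacet
facet normal -0.761 0.301 -0.574
outer loop
vertex 0.341 2.493 1.281
vertex 0.124 3.056 1.864
vertex 0.65 3.15 1.216
endloop
endfacet
facet normal 0.491 -0.311 -0.814
outer loop
vertex 0.341 2.493 1.281
vertex 0.65 3.15 1.216
vertex 1.733 1.94 2.332
endloop
endfacet
facet normal 0.492 -0.310 -0.814
outer loop
vertex 1.733 1.94 2.332
vertex 0.65 3.15 1.216
vertex 2.042 2.597 2.268
endloop
endfacet
facet normal 0.761 -0.302 0.574
outer loop
vertex 1.733 1.94 2.332
vertex 2.042 2.597 2.268
vertex 1.516 2.504 2.916
endloop
endfacet
facet normal -0.997 -0.009 -0.080
outer loop
vertex -3.37 1.353 -0.174
vertex -3.289 2.053 -1.266
vertex -3.285 -0.071 -1.08
endloop
endfacet
facet normal -0.063 -0.538 0.840
outer loop
vertex -1.211 -0.053 -0.914
vertex -3.37 1.353 -0.174
vertex -3.285 -0.071 -1.08
endloop
endfacet
facet normal -0.997 -0.009 -0.081
outer loop
vertex -3.285 -0.071 -1.08
vertex -3.289 2.053 -1.266
vertex -3.203 0.629 -2.172
endloop
endfacet
facet normal 0.050 -0.843 -0.536
outer loop
vertex -3.203 0.629 -2.172
vertex -1.211 -0.053 -0.914
vertex -3.285 -0.071 -1.08
endloop
endfacet
facet normal -0.050 0.843 0.536
outer loop
vertex -3.37 1.353 -0.174
vertex -1.215 2.071 -1.1
vertex -3.289 2.053 -1.266
endloop
endfacet
facet normal -0.063 -0.538 0.840
outer loop
vertex -1.297 1.371 -0.008
vertex -3.37 1.353 -0.174
vertex -1.211 -0.053 -0.914
endloop
endfacet
facet normal -0.050 0.843 0.536
outer loop
vertex -1.297 1.371 -0.008
vertex -1.215 2.071 -1.1
vertex -3.37 1.353 -0.174
endloop
endfacet
facet normal 0.063 0.538 -0.840
outer loop
vertex -3.289 2.053 -1.266
vertex -1.215 2.071 -1.1
vertex -3.203 0.629 -2.172
endloop
endfacet
facet normal 0.050 -0.843 -0.536
outer loop
vertex -1.13 0.647 -2.006
vertex -1.211 -0.053 -0.914
vertex -3.203 0.629 -2.172
endloop
endfacet
facet normal 0.063 0.538 -0.840
outer loop
vertex -3.203 0.629 -2.172
vertex -1.215 2.071 -1.1
vertex -1.13 0.647 -2.006
endloop
endfacet
facet normal 0.997 0.009 0.080
outer loop
vertex -1.13 0.647 -2.006
vertex -1.297 1.371 -0.008
vertex -1.211 -0.053 -0.914
endloop
endfacet
facet normal 0.997 0.008 0.080
outer loop
vertex -1.215 2.071 -1.1
vertex -1.297 1.371 -0.008
vertex -1.13 0.647 -2.006
endloop
endfacet

endsolid


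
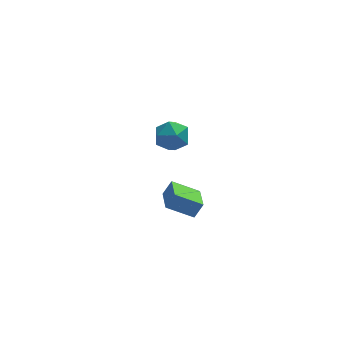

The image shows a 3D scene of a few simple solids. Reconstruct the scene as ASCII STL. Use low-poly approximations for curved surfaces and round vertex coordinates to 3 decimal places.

solid 
facet normal -0.208 0.777 0.594
outer loop
vertex -0.623 4.383 1.313
vertex 0.041 3.903 2.174
vertex 0.535 4.639 1.383
endloop
endfacet
facet normal -0.210 0.973 -0.092
outer loop
vertex -0.623 4.383 1.313
vertex 0.535 4.639 1.383
vertex 0.035 4.431 0.325
endloop
endfacet
facet normal -0.693 0.576 -0.434
outer loop
vertex -0.623 4.383 1.313
vertex 0.035 4.431 0.325
vertex -0.769 3.567 0.463
endloop
endfacet
facet normal -0.990 0.134 0.042
outer loop
vertex -0.623 4.383 1.313
vertex -0.769 3.567 0.463
vertex -0.765 3.24 1.605
endloop
endfacet
facet normal -0.690 0.258 0.676
outer loop
vertex -0.623 4.383 1.313
vertex -0.765 3.24 1.605
vertex 0.041 3.903 2.174
endloop
endfacet
facet normal 0.433 0.824 -0.366
outer loop
vertex 0.035 4.431 0.325
vertex 0.535 4.639 1.383
vertex 1.105 3.98 0.575
endloop
endfacet
facet normal 0.437 0.506 0.744
outer loop
vertex 0.535 4.639 1.383
vertex 0.041 3.903 2.174
vertex 1.109 3.653 1.717
endloop
endfacet
facet normal -0.345 -0.333 0.877
outer loop
vertex 0.041 3.903 2.174
vertex -0.765 3.24 1.605
vertex 0.305 2.789 1.855
endloop
endfacet
facet normal -0.831 -0.535 -0.150
outer loop
vertex -0.765 3.24 1.605
vertex -0.769 3.567 0.463
vertex -0.195 2.581 0.797
endloop
endfacet
facet normal -0.351 0.180 -0.919
outer loop
vertex -0.769 3.567 0.463
vertex 0.035 4.431 0.325
vertex 0.299 3.317 0.006
endloop
endfacet
facet normal 0.990 -0.134 -0.042
outer loop
vertex 0.963 2.837 0.867
vertex 1.105 3.98 0.575
vertex 1.109 3.653 1.717
endloop
endfacet
facet normal 0.693 -0.576 0.434
outer loop
vertex 0.963 2.837 0.867
vertex 1.109 3.653 1.717
vertex 0.305 2.789 1.855
endloop
endfacet
facet normal 0.210 -0.973 0.092
outer loop
vertex 0.963 2.837 0.867
vertex 0.305 2.789 1.855
vertex -0.195 2.581 0.797
endloop
endfacet
facet normal 0.208 -0.777 -0.594
outer loop
vertex 0.963 2.837 0.867
vertex -0.195 2.581 0.797
vertex 0.299 3.317 0.006
endloop
endfacet
facet normal 0.690 -0.258 -0.676
outer loop
vertex 0.963 2.837 0.867
vertex 0.299 3.317 0.006
vertex 1.105 3.98 0.575
endloop
endfacet
facet normal 0.831 0.535 0.150
outer loop
vertex 1.109 3.653 1.717
vertex 1.105 3.98 0.575
vertex 0.535 4.639 1.383
endloop
endfacet
facet normal 0.351 -0.180 0.919
outer loop
vertex 0.305 2.789 1.855
vertex 1.109 3.653 1.717
vertex 0.041 3.903 2.174
endloop
endfacet
facet normal -0.433 -0.824 0.366
outer loop
vertex -0.195 2.581 0.797
vertex 0.305 2.789 1.855
vertex -0.765 3.24 1.605
endloop
endfacet
facet normal -0.437 -0.506 -0.744
outer loop
vertex 0.299 3.317 0.006
vertex -0.195 2.581 0.797
vertex -0.769 3.567 0.463
endloop
endfacet
facet normal 0.345 0.333 -0.877
outer loop
vertex 1.105 3.98 0.575
vertex 0.299 3.317 0.006
vertex 0.035 4.431 0.325
endloop
endfacet
facet normal -0.509 -0.170 -0.844
outer loop
vertex -1.575 -4.413 2.515
vertex -1.459 -2.805 2.122
vertex -0.065 -4.73 1.668
endloop
endfacet
facet normal -0.070 -0.969 0.237
outer loop
vertex 0.459 -4.555 2.538
vertex -1.575 -4.413 2.515
vertex -0.065 -4.73 1.668
endloop
endfacet
facet normal -0.508 -0.169 -0.844
outer loop
vertex -0.065 -4.73 1.668
vertex -1.459 -2.805 2.122
vertex 0.051 -3.121 1.276
endloop
endfacet
facet normal 0.858 -0.179 -0.481
outer loop
vertex 0.051 -3.121 1.276
vertex 0.459 -4.555 2.538
vertex -0.065 -4.73 1.668
endloop
endfacet
facet normal -0.858 0.179 0.481
outer loop
vertex -1.575 -4.413 2.515
vertex -0.935 -2.63 2.992
vertex -1.459 -2.805 2.122
endloop
endfacet
facet normal -0.070 -0.969 0.236
outer loop
vertex -1.051 -4.239 3.384
vertex -1.575 -4.413 2.515
vertex 0.459 -4.555 2.538
endloop
endfacet
facet normal -0.858 0.179 0.481
outer loop
vertex -1.051 -4.239 3.384
vertex -0.935 -2.63 2.992
vertex -1.575 -4.413 2.515
endloop
endfacet
facet normal 0.070 0.969 -0.237
outer loop
vertex -1.459 -2.805 2.122
vertex -0.935 -2.63 2.992
vertex 0.051 -3.121 1.276
endloop
endfacet
facet normal 0.858 -0.180 -0.481
outer loop
vertex 0.575 -2.947 2.145
vertex 0.459 -4.555 2.538
vertex 0.051 -3.121 1.276
endloop
endfacet
facet normal 0.071 0.969 -0.237
outer loop
vertex 0.051 -3.121 1.276
vertex -0.935 -2.63 2.992
vertex 0.575 -2.947 2.145
endloop
endfacet
facet normal 0.508 0.170 0.844
outer loop
vertex 0.575 -2.947 2.145
vertex -1.051 -4.239 3.384
vertex 0.459 -4.555 2.538
endloop
endfacet
facet normal 0.509 0.169 0.844
outer loop
vertex -0.935 -2.63 2.992
vertex -1.051 -4.239 3.384
vertex 0.575 -2.947 2.145
endloop
endfacet

endsolid


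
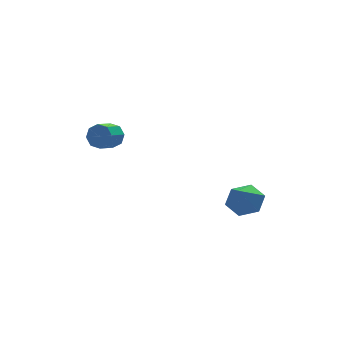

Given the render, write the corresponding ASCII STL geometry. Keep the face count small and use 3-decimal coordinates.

solid 
facet normal 0.440 0.442 -0.782
outer loop
vertex 4.486 -3.821 -3.478
vertex 3.564 -3.454 -3.789
vertex 4.154 -2.895 -3.141
endloop
endfacet
facet normal 0.552 -0.103 0.828
outer loop
vertex 4.486 -3.821 -3.478
vertex 4.154 -2.895 -3.141
vertex 2.776 -4.246 -2.391
endloop
endfacet
facet normal 0.440 0.442 -0.782
outer loop
vertex 4.154 -2.895 -3.141
vertex 3.564 -3.454 -3.789
vertex 3.232 -2.528 -3.452
endloop
endfacet
facet normal -0.070 0.537 0.840
outer loop
vertex 4.154 -2.895 -3.141
vertex 3.232 -2.528 -3.452
vertex 2.776 -4.246 -2.391
endloop
endfacet
facet normal 0.440 0.442 -0.781
outer loop
vertex 3.232 -2.528 -3.452
vertex 3.564 -3.454 -3.789
vertex 2.642 -3.087 -4.101
endloop
endfacet
facet normal -0.820 0.442 0.364
outer loop
vertex 3.232 -2.528 -3.452
vertex 2.642 -3.087 -4.101
vertex 2.776 -4.246 -2.391
endloop
endfacet
facet normal 0.440 0.442 -0.781
outer loop
vertex 2.642 -3.087 -4.101
vertex 3.564 -3.454 -3.789
vertex 2.974 -4.013 -4.438
endloop
endfacet
facet normal -0.948 -0.294 -0.125
outer loop
vertex 2.642 -3.087 -4.101
vertex 2.974 -4.013 -4.438
vertex 2.776 -4.246 -2.391
endloop
endfacet
facet normal 0.440 0.443 -0.781
outer loop
vertex 2.974 -4.013 -4.438
vertex 3.564 -3.454 -3.789
vertex 3.896 -4.38 -4.127
endloop
endfacet
facet normal -0.326 -0.935 -0.138
outer loop
vertex 2.974 -4.013 -4.438
vertex 3.896 -4.38 -4.127
vertex 2.776 -4.246 -2.391
endloop
endfacet
facet normal 0.440 0.443 -0.781
outer loop
vertex 3.896 -4.38 -4.127
vertex 3.564 -3.454 -3.789
vertex 4.486 -3.821 -3.478
endloop
endfacet
facet normal 0.424 -0.840 0.338
outer loop
vertex 3.896 -4.38 -4.127
vertex 4.486 -3.821 -3.478
vertex 2.776 -4.246 -2.391
endloop
endfacet
facet normal 0.765 0.488 -0.420
outer loop
vertex -2.023 -0.801 1.435
vertex -2.421 -0.709 0.818
vertex -2.325 -0.322 1.442
endloop
endfacet
facet normal 0.362 0.215 0.907
outer loop
vertex -2.023 -0.801 1.435
vertex -2.325 -0.322 1.442
vertex -2.901 -1.363 1.919
endloop
endfacet
facet normal 0.360 0.217 0.907
outer loop
vertex -2.901 -1.363 1.919
vertex -2.325 -0.322 1.442
vertex -3.204 -0.885 1.925
endloop
endfacet
facet normal -0.764 -0.490 0.420
outer loop
vertex -2.901 -1.363 1.919
vertex -3.204 -0.885 1.925
vertex -3.299 -1.271 1.302
endloop
endfacet
facet normal 0.764 0.489 -0.421
outer loop
vertex -2.325 -0.322 1.442
vertex -2.421 -0.709 0.818
vertex -2.684 -0.07 1.083
endloop
endfacet
facet normal -0.123 0.750 0.650
outer loop
vertex -2.325 -0.322 1.442
vertex -2.684 -0.07 1.083
vertex -3.204 -0.885 1.925
endloop
endfacet
facet normal -0.122 0.750 0.650
outer loop
vertex -3.204 -0.885 1.925
vertex -2.684 -0.07 1.083
vertex -3.563 -0.633 1.567
endloop
endfacet
facet normal -0.763 -0.490 0.420
outer loop
vertex -3.204 -0.885 1.925
vertex -3.563 -0.633 1.567
vertex -3.299 -1.271 1.302
endloop
endfacet
facet normal 0.764 0.489 -0.420
outer loop
vertex -2.684 -0.07 1.083
vertex -2.421 -0.709 0.818
vertex -2.888 -0.192 0.57
endloop
endfacet
facet normal -0.535 0.845 0.012
outer loop
vertex -2.684 -0.07 1.083
vertex -2.888 -0.192 0.57
vertex -3.563 -0.633 1.567
endloop
endfacet
facet normal -0.535 0.845 0.012
outer loop
vertex -3.563 -0.633 1.567
vertex -2.888 -0.192 0.57
vertex -3.767 -0.755 1.053
endloop
endfacet
facet normal -0.764 -0.490 0.420
outer loop
vertex -3.563 -0.633 1.567
vertex -3.767 -0.755 1.053
vertex -3.299 -1.271 1.302
endloop
endfacet
facet normal 0.764 0.489 -0.420
outer loop
vertex -2.888 -0.192 0.57
vertex -2.421 -0.709 0.818
vertex -2.819 -0.617 0.201
endloop
endfacet
facet normal -0.633 0.446 -0.632
outer loop
vertex -2.888 -0.192 0.57
vertex -2.819 -0.617 0.201
vertex -3.767 -0.755 1.053
endloop
endfacet
facet normal -0.634 0.445 -0.633
outer loop
vertex -3.767 -0.755 1.053
vertex -2.819 -0.617 0.201
vertex -3.697 -1.179 0.685
endloop
endfacet
facet normal -0.764 -0.490 0.420
outer loop
vertex -3.767 -0.755 1.053
vertex -3.697 -1.179 0.685
vertex -3.299 -1.271 1.302
endloop
endfacet
facet normal 0.764 0.490 -0.420
outer loop
vertex -2.819 -0.617 0.201
vertex -2.421 -0.709 0.818
vertex -2.516 -1.095 0.195
endloop
endfacet
facet normal -0.361 -0.217 -0.907
outer loop
vertex -2.819 -0.617 0.201
vertex -2.516 -1.095 0.195
vertex -3.697 -1.179 0.685
endloop
endfacet
facet normal -0.361 -0.215 -0.907
outer loop
vertex -3.697 -1.179 0.685
vertex -2.516 -1.095 0.195
vertex -3.395 -1.658 0.678
endloop
endfacet
facet normal -0.765 -0.488 0.420
outer loop
vertex -3.697 -1.179 0.685
vertex -3.395 -1.658 0.678
vertex -3.299 -1.271 1.302
endloop
endfacet
facet normal 0.763 0.490 -0.420
outer loop
vertex -2.516 -1.095 0.195
vertex -2.421 -0.709 0.818
vertex -2.157 -1.347 0.553
endloop
endfacet
facet normal 0.123 -0.750 -0.651
outer loop
vertex -2.516 -1.095 0.195
vertex -2.157 -1.347 0.553
vertex -3.395 -1.658 0.678
endloop
endfacet
facet normal 0.123 -0.750 -0.650
outer loop
vertex -3.395 -1.658 0.678
vertex -2.157 -1.347 0.553
vertex -3.036 -1.91 1.037
endloop
endfacet
facet normal -0.764 -0.489 0.421
outer loop
vertex -3.395 -1.658 0.678
vertex -3.036 -1.91 1.037
vertex -3.299 -1.271 1.302
endloop
endfacet
facet normal 0.764 0.490 -0.420
outer loop
vertex -2.157 -1.347 0.553
vertex -2.421 -0.709 0.818
vertex -1.953 -1.225 1.067
endloop
endfacet
facet normal 0.535 -0.845 -0.012
outer loop
vertex -2.157 -1.347 0.553
vertex -1.953 -1.225 1.067
vertex -3.036 -1.91 1.037
endloop
endfacet
facet normal 0.535 -0.845 -0.012
outer loop
vertex -3.036 -1.91 1.037
vertex -1.953 -1.225 1.067
vertex -2.832 -1.788 1.55
endloop
endfacet
facet normal -0.764 -0.489 0.420
outer loop
vertex -3.036 -1.91 1.037
vertex -2.832 -1.788 1.55
vertex -3.299 -1.271 1.302
endloop
endfacet
facet normal 0.764 0.490 -0.420
outer loop
vertex -1.953 -1.225 1.067
vertex -2.421 -0.709 0.818
vertex -2.023 -0.801 1.435
endloop
endfacet
facet normal 0.633 -0.445 0.633
outer loop
vertex -1.953 -1.225 1.067
vertex -2.023 -0.801 1.435
vertex -2.832 -1.788 1.55
endloop
endfacet
facet normal 0.634 -0.446 0.632
outer loop
vertex -2.832 -1.788 1.55
vertex -2.023 -0.801 1.435
vertex -2.901 -1.363 1.919
endloop
endfacet
facet normal -0.764 -0.489 0.420
outer loop
vertex -2.832 -1.788 1.55
vertex -2.901 -1.363 1.919
vertex -3.299 -1.271 1.302
endloop
endfacet

endsolid


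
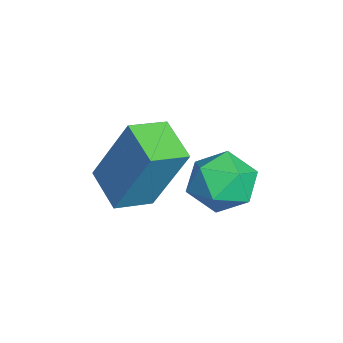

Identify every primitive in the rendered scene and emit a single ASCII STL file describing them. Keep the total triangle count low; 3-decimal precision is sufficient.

solid 
facet normal -0.083 0.649 0.757
outer loop
vertex -0.703 -0.384 1.751
vertex -0.949 -1.099 2.337
vertex -0.028 -0.861 2.234
endloop
endfacet
facet normal 0.407 0.867 0.287
outer loop
vertex -0.703 -0.384 1.751
vertex -0.028 -0.861 2.234
vertex 0.116 -0.625 1.318
endloop
endfacet
facet normal 0.091 0.933 -0.348
outer loop
vertex -0.703 -0.384 1.751
vertex 0.116 -0.625 1.318
vertex -0.716 -0.717 0.855
endloop
endfacet
facet normal -0.596 0.756 -0.272
outer loop
vertex -0.703 -0.384 1.751
vertex -0.716 -0.717 0.855
vertex -1.375 -1.01 1.484
endloop
endfacet
facet normal -0.703 0.579 0.412
outer loop
vertex -0.703 -0.384 1.751
vertex -1.375 -1.01 1.484
vertex -0.949 -1.099 2.337
endloop
endfacet
facet normal 0.904 0.357 0.234
outer loop
vertex 0.116 -0.625 1.318
vertex -0.028 -0.861 2.234
vertex 0.375 -1.49 1.636
endloop
endfacet
facet normal 0.110 0.003 0.994
outer loop
vertex -0.028 -0.861 2.234
vertex -0.949 -1.099 2.337
vertex -0.284 -1.783 2.265
endloop
endfacet
facet normal -0.894 -0.108 0.435
outer loop
vertex -0.949 -1.099 2.337
vertex -1.375 -1.01 1.484
vertex -1.116 -1.875 1.802
endloop
endfacet
facet normal -0.720 0.177 -0.671
outer loop
vertex -1.375 -1.01 1.484
vertex -0.716 -0.717 0.855
vertex -0.972 -1.639 0.886
endloop
endfacet
facet normal 0.391 0.464 -0.795
outer loop
vertex -0.716 -0.717 0.855
vertex 0.116 -0.625 1.318
vertex -0.051 -1.401 0.783
endloop
endfacet
facet normal 0.596 -0.756 0.272
outer loop
vertex -0.297 -2.116 1.369
vertex 0.375 -1.49 1.636
vertex -0.284 -1.783 2.265
endloop
endfacet
facet normal -0.091 -0.933 0.348
outer loop
vertex -0.297 -2.116 1.369
vertex -0.284 -1.783 2.265
vertex -1.116 -1.875 1.802
endloop
endfacet
facet normal -0.407 -0.867 -0.287
outer loop
vertex -0.297 -2.116 1.369
vertex -1.116 -1.875 1.802
vertex -0.972 -1.639 0.886
endloop
endfacet
facet normal 0.083 -0.649 -0.757
outer loop
vertex -0.297 -2.116 1.369
vertex -0.972 -1.639 0.886
vertex -0.051 -1.401 0.783
endloop
endfacet
facet normal 0.703 -0.579 -0.412
outer loop
vertex -0.297 -2.116 1.369
vertex -0.051 -1.401 0.783
vertex 0.375 -1.49 1.636
endloop
endfacet
facet normal 0.720 -0.177 0.671
outer loop
vertex -0.284 -1.783 2.265
vertex 0.375 -1.49 1.636
vertex -0.028 -0.861 2.234
endloop
endfacet
facet normal -0.391 -0.464 0.795
outer loop
vertex -1.116 -1.875 1.802
vertex -0.284 -1.783 2.265
vertex -0.949 -1.099 2.337
endloop
endfacet
facet normal -0.904 -0.357 -0.234
outer loop
vertex -0.972 -1.639 0.886
vertex -1.116 -1.875 1.802
vertex -1.375 -1.01 1.484
endloop
endfacet
facet normal -0.110 -0.003 -0.994
outer loop
vertex -0.051 -1.401 0.783
vertex -0.972 -1.639 0.886
vertex -0.716 -0.717 0.855
endloop
endfacet
facet normal 0.894 0.108 -0.435
outer loop
vertex 0.375 -1.49 1.636
vertex -0.051 -1.401 0.783
vertex 0.116 -0.625 1.318
endloop
endfacet
facet normal -0.496 0.823 -0.275
outer loop
vertex -0.382 -2.553 3.888
vertex 0.686 -2.043 3.487
vertex -0.713 -3.412 1.911
endloop
endfacet
facet normal -0.854 -0.409 0.321
outer loop
vertex -0.166 -4.317 2.213
vertex -0.382 -2.553 3.888
vertex -0.713 -3.412 1.911
endloop
endfacet
facet normal -0.497 0.823 -0.274
outer loop
vertex -0.713 -3.412 1.911
vertex 0.686 -2.043 3.487
vertex 0.355 -2.901 1.51
endloop
endfacet
facet normal -0.152 -0.394 -0.906
outer loop
vertex 0.355 -2.901 1.51
vertex -0.166 -4.317 2.213
vertex -0.713 -3.412 1.911
endloop
endfacet
facet normal 0.152 0.394 0.906
outer loop
vertex -0.382 -2.553 3.888
vertex 1.233 -2.948 3.789
vertex 0.686 -2.043 3.487
endloop
endfacet
facet normal -0.854 -0.409 0.321
outer loop
vertex 0.165 -3.459 4.19
vertex -0.382 -2.553 3.888
vertex -0.166 -4.317 2.213
endloop
endfacet
facet normal 0.152 0.394 0.907
outer loop
vertex 0.165 -3.459 4.19
vertex 1.233 -2.948 3.789
vertex -0.382 -2.553 3.888
endloop
endfacet
facet normal 0.854 0.409 -0.321
outer loop
vertex 0.686 -2.043 3.487
vertex 1.233 -2.948 3.789
vertex 0.355 -2.901 1.51
endloop
endfacet
facet normal -0.152 -0.394 -0.906
outer loop
vertex 0.902 -3.807 1.812
vertex -0.166 -4.317 2.213
vertex 0.355 -2.901 1.51
endloop
endfacet
facet normal 0.854 0.409 -0.321
outer loop
vertex 0.355 -2.901 1.51
vertex 1.233 -2.948 3.789
vertex 0.902 -3.807 1.812
endloop
endfacet
facet normal 0.496 -0.824 0.274
outer loop
vertex 0.902 -3.807 1.812
vertex 0.165 -3.459 4.19
vertex -0.166 -4.317 2.213
endloop
endfacet
facet normal 0.497 -0.823 0.274
outer loop
vertex 1.233 -2.948 3.789
vertex 0.165 -3.459 4.19
vertex 0.902 -3.807 1.812
endloop
endfacet

endsolid


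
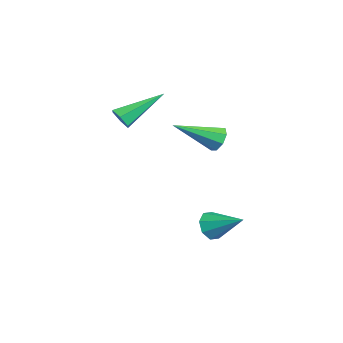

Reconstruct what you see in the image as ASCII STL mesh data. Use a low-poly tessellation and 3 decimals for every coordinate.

solid 
facet normal -0.119 0.877 -0.465
outer loop
vertex -2.966 3.048 0.663
vertex -3.437 3.17 1.014
vertex -2.847 3.268 1.048
endloop
endfacet
facet normal 0.955 -0.258 -0.148
outer loop
vertex -2.966 3.048 0.663
vertex -2.847 3.268 1.048
vertex -3.203 1.45 1.926
endloop
endfacet
facet normal -0.119 0.877 -0.465
outer loop
vertex -2.847 3.268 1.048
vertex -3.437 3.17 1.014
vertex -3.073 3.431 1.413
endloop
endfacet
facet normal 0.862 0.073 0.501
outer loop
vertex -2.847 3.268 1.048
vertex -3.073 3.431 1.413
vertex -3.203 1.45 1.926
endloop
endfacet
facet normal -0.120 0.877 -0.464
outer loop
vertex -3.073 3.431 1.413
vertex -3.437 3.17 1.014
vertex -3.513 3.44 1.544
endloop
endfacet
facet normal 0.282 0.223 0.933
outer loop
vertex -3.073 3.431 1.413
vertex -3.513 3.44 1.544
vertex -3.203 1.45 1.926
endloop
endfacet
facet normal -0.120 0.877 -0.464
outer loop
vertex -3.513 3.44 1.544
vertex -3.437 3.17 1.014
vertex -3.909 3.291 1.365
endloop
endfacet
facet normal -0.441 0.102 0.891
outer loop
vertex -3.513 3.44 1.544
vertex -3.909 3.291 1.365
vertex -3.203 1.45 1.926
endloop
endfacet
facet normal -0.121 0.877 -0.465
outer loop
vertex -3.909 3.291 1.365
vertex -3.437 3.17 1.014
vertex -4.028 3.071 0.981
endloop
endfacet
facet normal -0.890 -0.219 0.401
outer loop
vertex -3.909 3.291 1.365
vertex -4.028 3.071 0.981
vertex -3.203 1.45 1.926
endloop
endfacet
facet normal -0.121 0.876 -0.466
outer loop
vertex -4.028 3.071 0.981
vertex -3.437 3.17 1.014
vertex -3.802 2.908 0.616
endloop
endfacet
facet normal -0.797 -0.550 -0.248
outer loop
vertex -4.028 3.071 0.981
vertex -3.802 2.908 0.616
vertex -3.203 1.45 1.926
endloop
endfacet
facet normal -0.122 0.877 -0.465
outer loop
vertex -3.802 2.908 0.616
vertex -3.437 3.17 1.014
vertex -3.362 2.899 0.484
endloop
endfacet
facet normal -0.218 -0.700 -0.680
outer loop
vertex -3.802 2.908 0.616
vertex -3.362 2.899 0.484
vertex -3.203 1.45 1.926
endloop
endfacet
facet normal -0.120 0.877 -0.465
outer loop
vertex -3.362 2.899 0.484
vertex -3.437 3.17 1.014
vertex -2.966 3.048 0.663
endloop
endfacet
facet normal 0.507 -0.580 -0.638
outer loop
vertex -3.362 2.899 0.484
vertex -2.966 3.048 0.663
vertex -3.203 1.45 1.926
endloop
endfacet
facet normal 0.263 -0.827 -0.496
outer loop
vertex -2.868 -0.222 2.124
vertex -3.325 -0.462 2.282
vertex -3.314 -0.182 1.821
endloop
endfacet
facet normal 0.428 0.729 -0.534
outer loop
vertex -2.868 -0.222 2.124
vertex -3.314 -0.182 1.821
vertex -3.855 1.202 3.278
endloop
endfacet
facet normal 0.263 -0.827 -0.496
outer loop
vertex -3.314 -0.182 1.821
vertex -3.325 -0.462 2.282
vertex -3.771 -0.422 1.979
endloop
endfacet
facet normal -0.510 0.521 -0.684
outer loop
vertex -3.314 -0.182 1.821
vertex -3.771 -0.422 1.979
vertex -3.855 1.202 3.278
endloop
endfacet
facet normal 0.262 -0.828 -0.496
outer loop
vertex -3.771 -0.422 1.979
vertex -3.325 -0.462 2.282
vertex -3.782 -0.702 2.441
endloop
endfacet
facet normal -0.999 -0.022 -0.037
outer loop
vertex -3.771 -0.422 1.979
vertex -3.782 -0.702 2.441
vertex -3.855 1.202 3.278
endloop
endfacet
facet normal 0.263 -0.828 -0.495
outer loop
vertex -3.782 -0.702 2.441
vertex -3.325 -0.462 2.282
vertex -3.337 -0.742 2.744
endloop
endfacet
facet normal -0.548 -0.354 0.758
outer loop
vertex -3.782 -0.702 2.441
vertex -3.337 -0.742 2.744
vertex -3.855 1.202 3.278
endloop
endfacet
facet normal 0.263 -0.828 -0.495
outer loop
vertex -3.337 -0.742 2.744
vertex -3.325 -0.462 2.282
vertex -2.88 -0.502 2.585
endloop
endfacet
facet normal 0.392 -0.145 0.908
outer loop
vertex -3.337 -0.742 2.744
vertex -2.88 -0.502 2.585
vertex -3.855 1.202 3.278
endloop
endfacet
facet normal 0.263 -0.828 -0.496
outer loop
vertex -2.88 -0.502 2.585
vertex -3.325 -0.462 2.282
vertex -2.868 -0.222 2.124
endloop
endfacet
facet normal 0.880 0.396 0.263
outer loop
vertex -2.88 -0.502 2.585
vertex -2.868 -0.222 2.124
vertex -3.855 1.202 3.278
endloop
endfacet
facet normal -0.551 -0.697 -0.458
outer loop
vertex 1.619 2.256 -1.51
vertex 1.152 2.344 -1.082
vertex 1.3 2.6 -1.65
endloop
endfacet
facet normal 0.691 0.394 -0.606
outer loop
vertex 1.619 2.256 -1.51
vertex 1.3 2.6 -1.65
vertex 1.948 3.356 -0.418
endloop
endfacet
facet normal -0.549 -0.699 -0.458
outer loop
vertex 1.3 2.6 -1.65
vertex 1.152 2.344 -1.082
vertex 0.893 2.793 -1.457
endloop
endfacet
facet normal 0.120 0.817 -0.564
outer loop
vertex 1.3 2.6 -1.65
vertex 0.893 2.793 -1.457
vertex 1.948 3.356 -0.418
endloop
endfacet
facet normal -0.549 -0.699 -0.458
outer loop
vertex 0.893 2.793 -1.457
vertex 1.152 2.344 -1.082
vertex 0.638 2.723 -1.045
endloop
endfacet
facet normal -0.398 0.913 -0.091
outer loop
vertex 0.893 2.793 -1.457
vertex 0.638 2.723 -1.045
vertex 1.948 3.356 -0.418
endloop
endfacet
facet normal -0.548 -0.699 -0.459
outer loop
vertex 0.638 2.723 -1.045
vertex 1.152 2.344 -1.082
vertex 0.684 2.431 -0.655
endloop
endfacet
facet normal -0.561 0.629 0.537
outer loop
vertex 0.638 2.723 -1.045
vertex 0.684 2.431 -0.655
vertex 1.948 3.356 -0.418
endloop
endfacet
facet normal -0.549 -0.699 -0.459
outer loop
vertex 0.684 2.431 -0.655
vertex 1.152 2.344 -1.082
vertex 1.004 2.088 -0.515
endloop
endfacet
facet normal -0.275 0.132 0.952
outer loop
vertex 0.684 2.431 -0.655
vertex 1.004 2.088 -0.515
vertex 1.948 3.356 -0.418
endloop
endfacet
facet normal -0.550 -0.698 -0.459
outer loop
vertex 1.004 2.088 -0.515
vertex 1.152 2.344 -1.082
vertex 1.41 1.894 -0.707
endloop
endfacet
facet normal 0.293 -0.288 0.912
outer loop
vertex 1.004 2.088 -0.515
vertex 1.41 1.894 -0.707
vertex 1.948 3.356 -0.418
endloop
endfacet
facet normal -0.551 -0.698 -0.458
outer loop
vertex 1.41 1.894 -0.707
vertex 1.152 2.344 -1.082
vertex 1.665 1.964 -1.12
endloop
endfacet
facet normal 0.813 -0.385 0.437
outer loop
vertex 1.41 1.894 -0.707
vertex 1.665 1.964 -1.12
vertex 1.948 3.356 -0.418
endloop
endfacet
facet normal -0.551 -0.698 -0.458
outer loop
vertex 1.665 1.964 -1.12
vertex 1.152 2.344 -1.082
vertex 1.619 2.256 -1.51
endloop
endfacet
facet normal 0.976 -0.102 -0.191
outer loop
vertex 1.665 1.964 -1.12
vertex 1.619 2.256 -1.51
vertex 1.948 3.356 -0.418
endloop
endfacet

endsolid
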